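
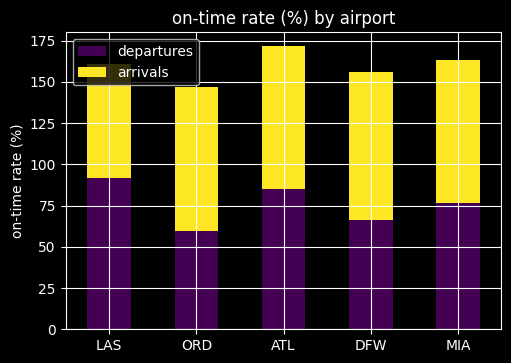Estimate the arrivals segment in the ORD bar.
≈ 80

arrivals top ≈ 140, bottom ≈ 60; segment ≈ 80.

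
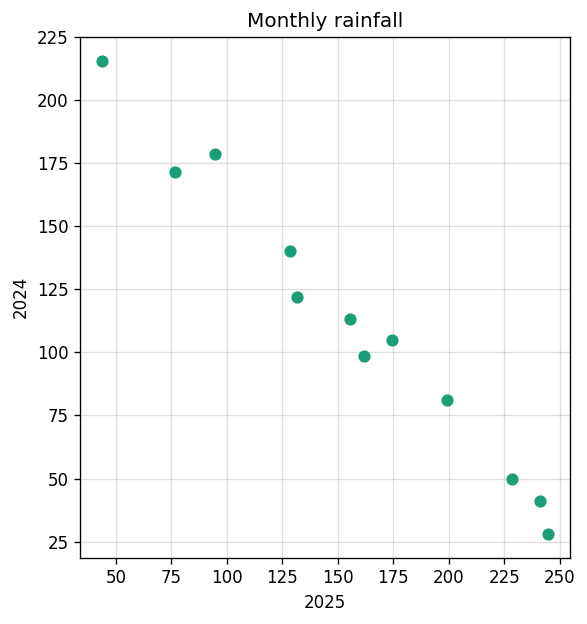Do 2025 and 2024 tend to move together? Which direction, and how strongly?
Points are negatively correlated; strong (|r| ≈ 1.0).

negative, strong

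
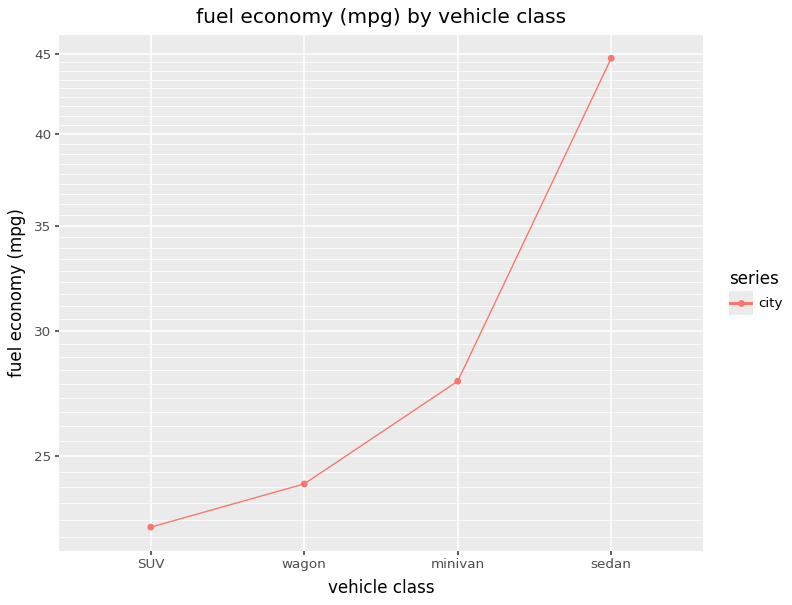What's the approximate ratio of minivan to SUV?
minivan ≈ 28, SUV ≈ 22; 28/22 ≈ 1.27.

≈ 1.27×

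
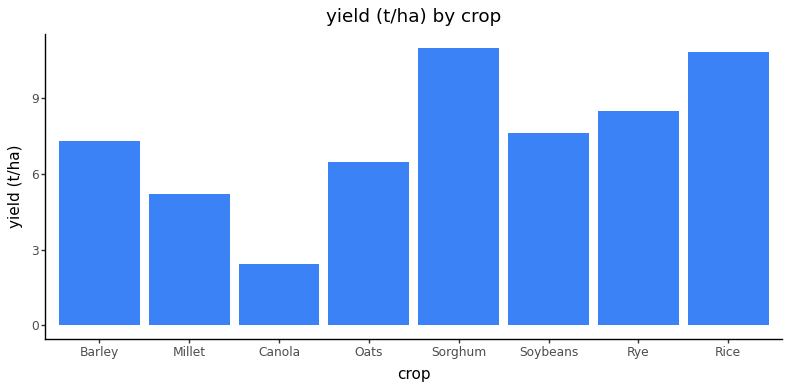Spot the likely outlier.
Canola ≈ 2; the rest sit between ≈ 5 and ≈ 11.

Canola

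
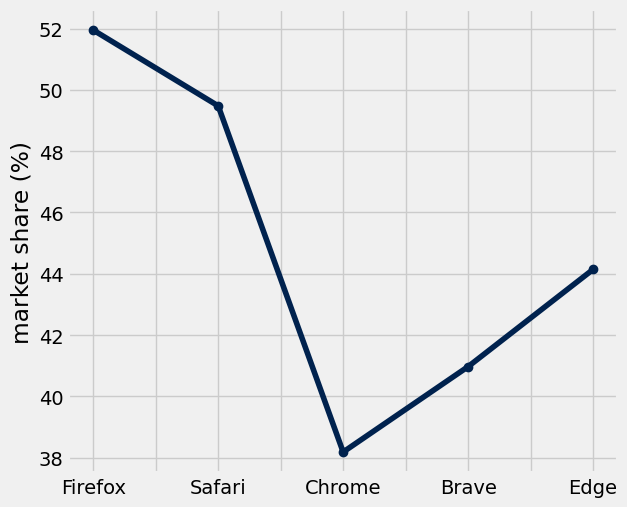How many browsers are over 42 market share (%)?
Above 42: Firefox, Safari, Edge.

3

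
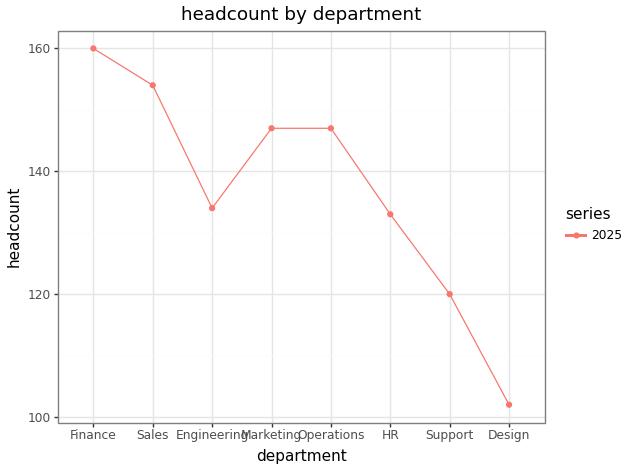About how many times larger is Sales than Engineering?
Sales ≈ 155, Engineering ≈ 135; 155/135 ≈ 1.15.

≈ 1.15×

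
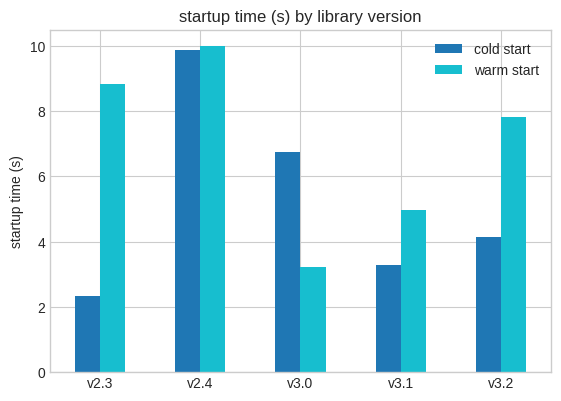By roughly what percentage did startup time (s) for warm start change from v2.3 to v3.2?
v2.3 ≈ 9, v3.2 ≈ 8; (8 − 9) / 9 ≈ -11.1%.

≈ -11.1%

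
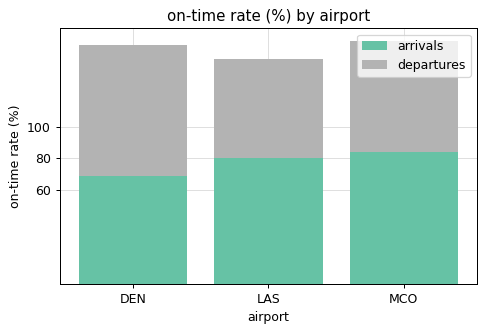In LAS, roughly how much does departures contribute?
≈ 60

departures top ≈ 140, bottom ≈ 80; segment ≈ 60.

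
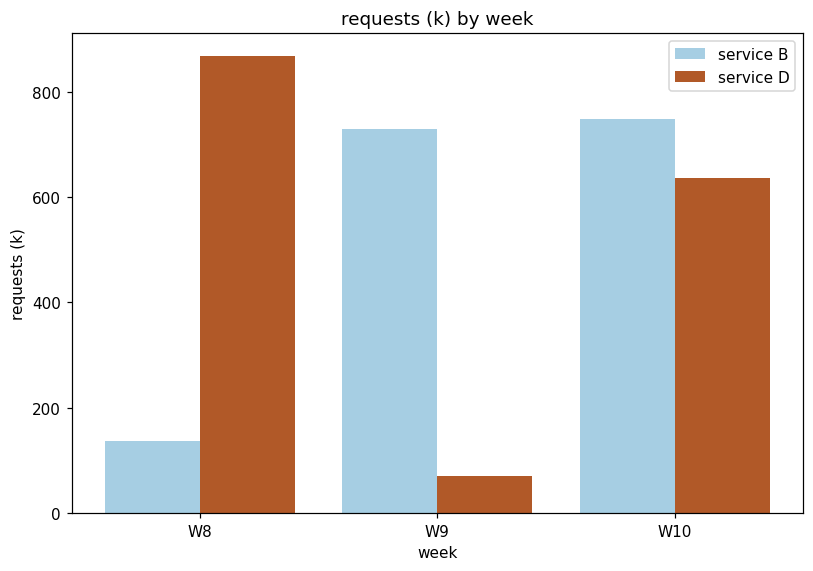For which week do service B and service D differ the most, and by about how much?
W8, ≈ 800 k

W8: service B ≈ 100, service D ≈ 900 → gap ≈ 800. Next-largest (W9) is only ≈ 600.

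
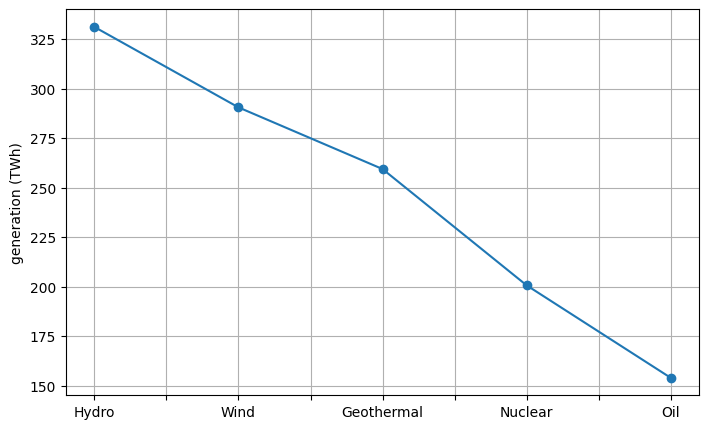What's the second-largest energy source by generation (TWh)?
Wind

Top 3: Hydro ≈ 340, Wind ≈ 300, Geothermal ≈ 260.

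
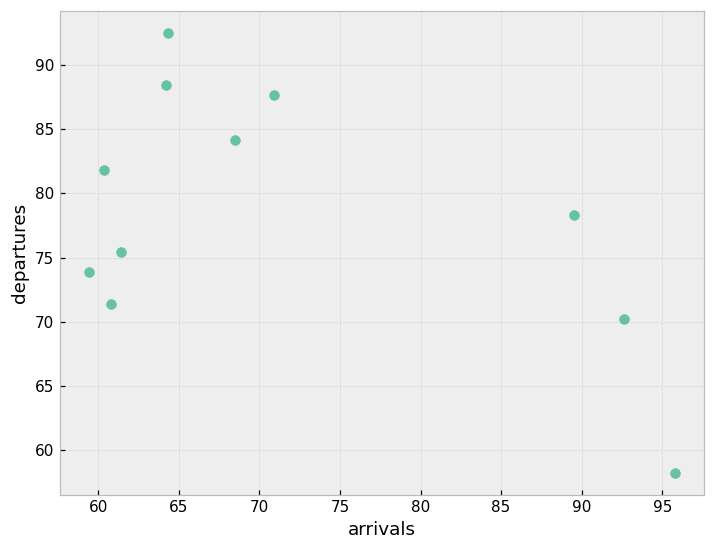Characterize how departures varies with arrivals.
negative, moderate

Points are negatively correlated; moderate (|r| ≈ 0.5).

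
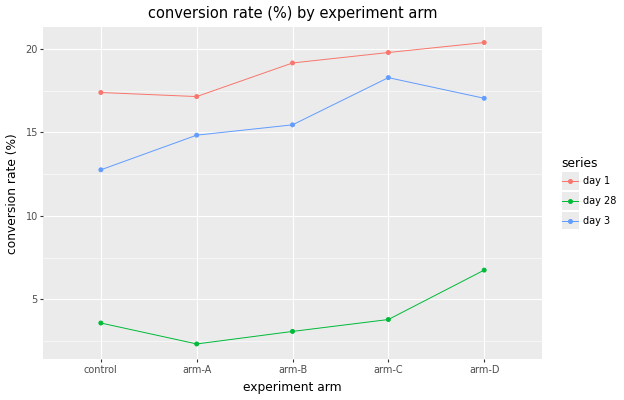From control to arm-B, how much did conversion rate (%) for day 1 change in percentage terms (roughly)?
control ≈ 18, arm-B ≈ 20; (20 − 18) / 18 ≈ +11.1%.

≈ +11.1%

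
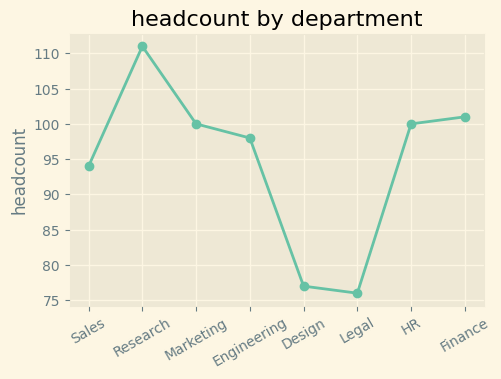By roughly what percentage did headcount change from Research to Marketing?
≈ -9.1%

Research ≈ 110, Marketing ≈ 100; (100 − 110) / 110 ≈ -9.1%.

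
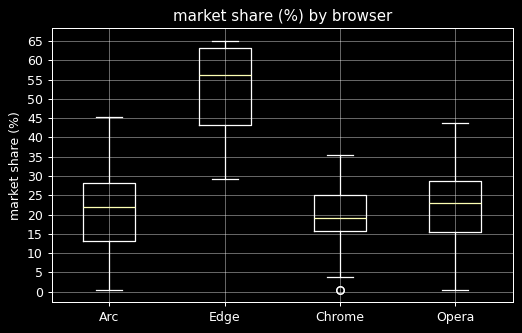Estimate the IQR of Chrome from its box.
Q3 ≈ 25, Q1 ≈ 15; IQR ≈ 10.

≈ 10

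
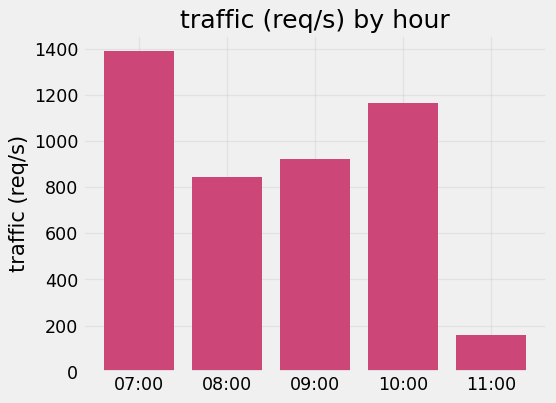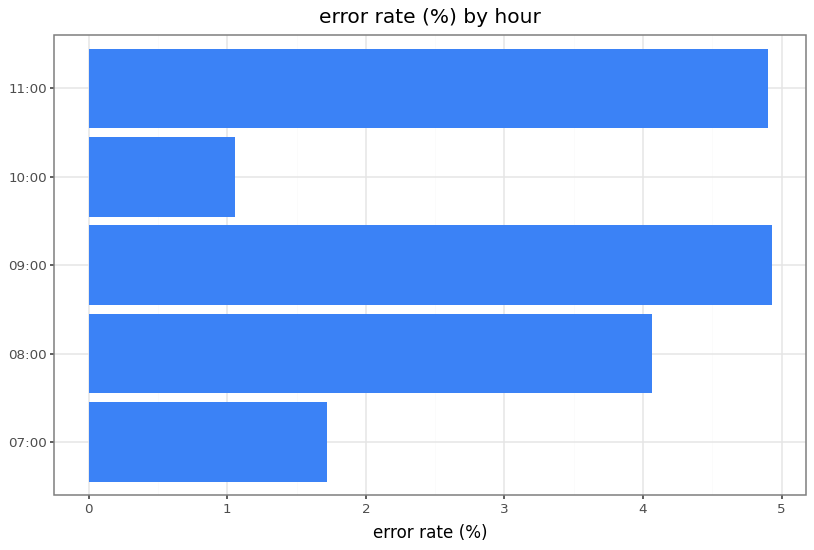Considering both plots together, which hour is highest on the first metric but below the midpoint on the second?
07:00

Chart 2 median error rate (%) ≈ 4; below-median hours: 07:00, 10:00. Among those, 07:00 has the highest traffic (req/s) (≈ 1400).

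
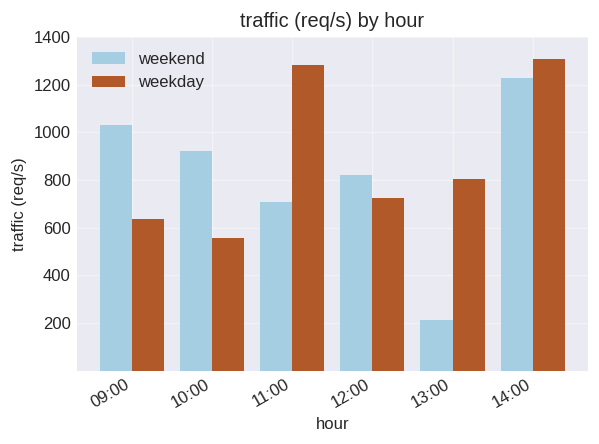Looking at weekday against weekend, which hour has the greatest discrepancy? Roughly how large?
13:00: weekday ≈ 800, weekend ≈ 200 → gap ≈ 600. Next-largest (11:00) is only ≈ 400.

13:00, ≈ 600 req/s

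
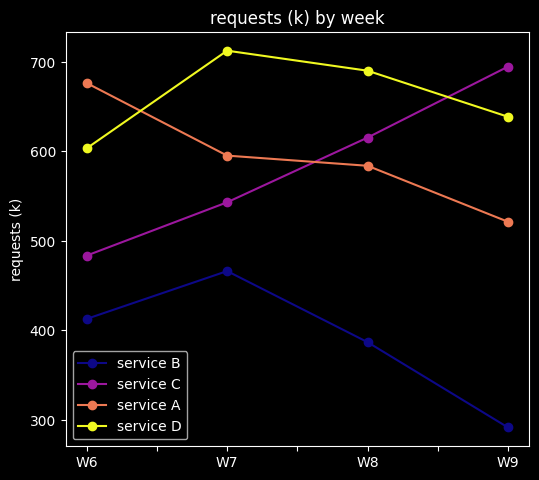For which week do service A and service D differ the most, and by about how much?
W9: service A ≈ 500, service D ≈ 650 → gap ≈ 150. Next-largest (W7) is only ≈ 100.

W9, ≈ 150 k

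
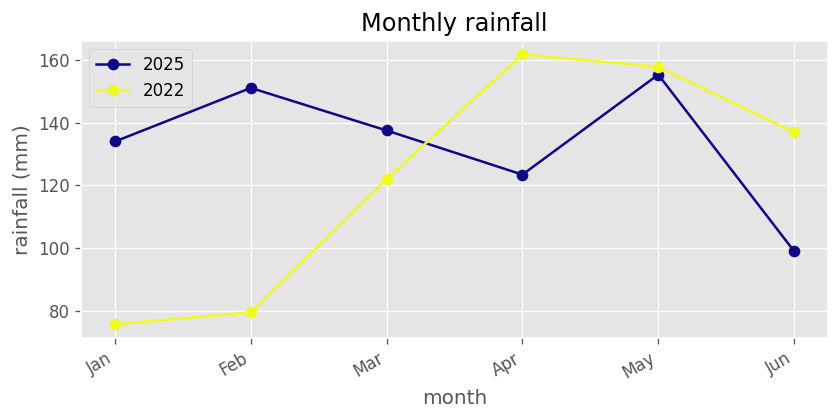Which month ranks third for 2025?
Mar

Top 4 for 2025: May ≈ 160, Feb ≈ 150, Mar ≈ 140, Jan ≈ 130.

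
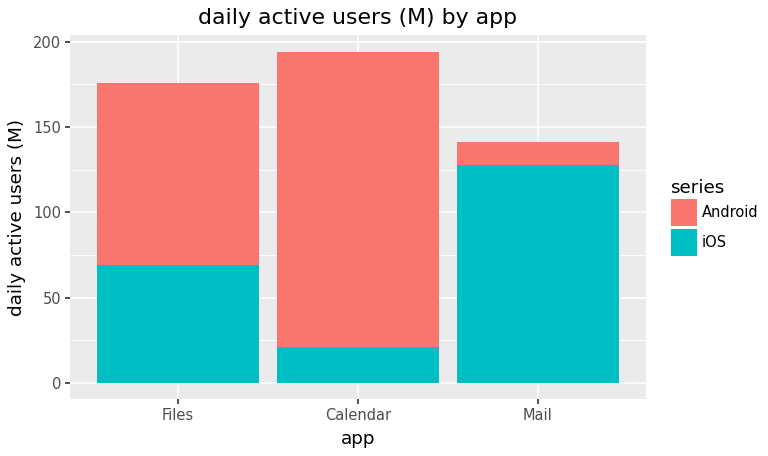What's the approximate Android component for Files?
Android top ≈ 180, bottom ≈ 60; segment ≈ 120.

≈ 120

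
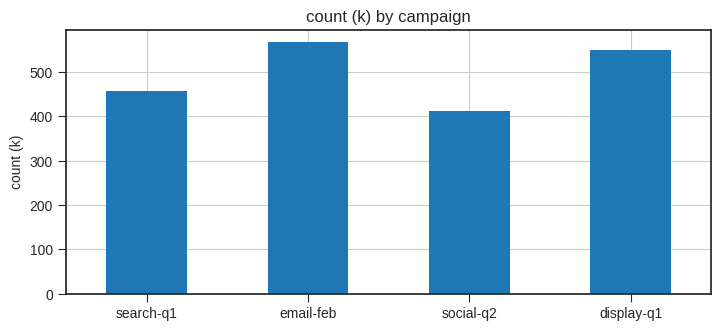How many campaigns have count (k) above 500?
2

Above 500: email-feb, display-q1.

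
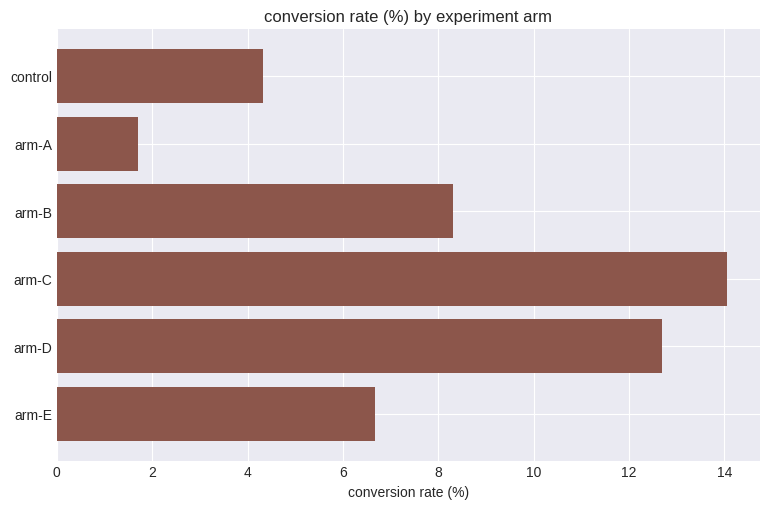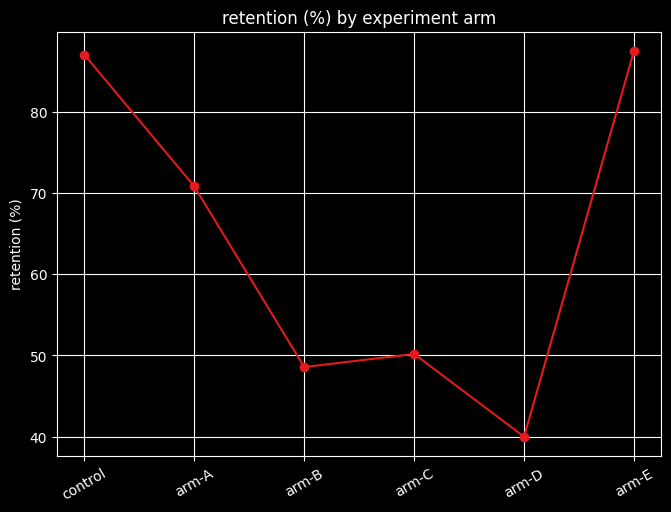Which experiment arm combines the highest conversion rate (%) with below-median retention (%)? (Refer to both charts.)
Chart 2 median retention (%) ≈ 60; below-median experiment arms: arm-B, arm-C, arm-D. Among those, arm-C has the highest conversion rate (%) (≈ 14).

arm-C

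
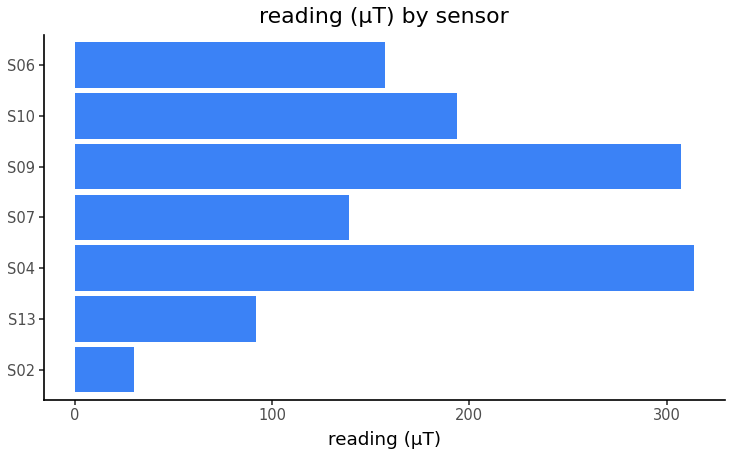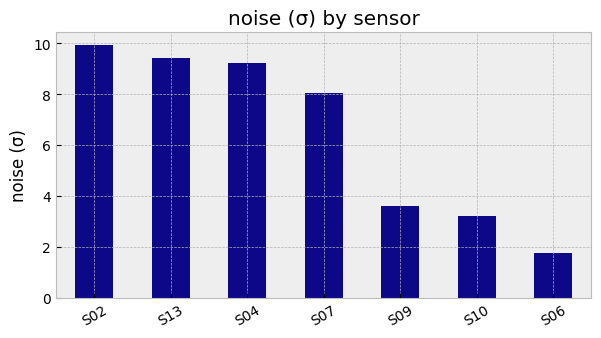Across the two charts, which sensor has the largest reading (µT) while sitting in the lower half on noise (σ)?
S09

Chart 2 median noise (σ) ≈ 8; below-median sensors: S09, S10, S06. Among those, S09 has the highest reading (µT) (≈ 300).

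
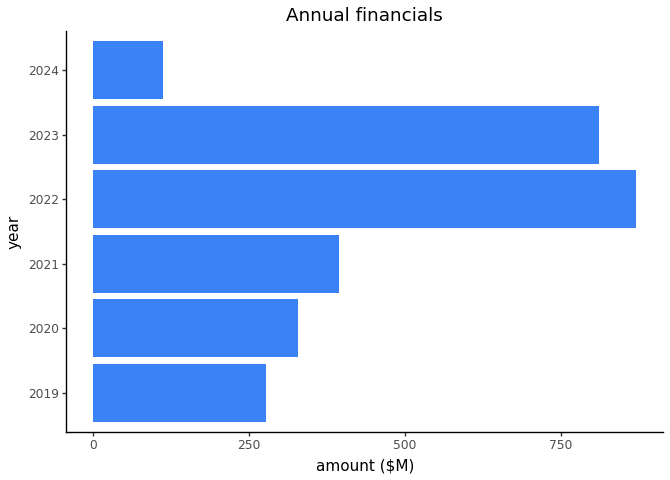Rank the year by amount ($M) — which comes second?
Top 3: 2022 ≈ 900, 2023 ≈ 800, 2021 ≈ 400.

2023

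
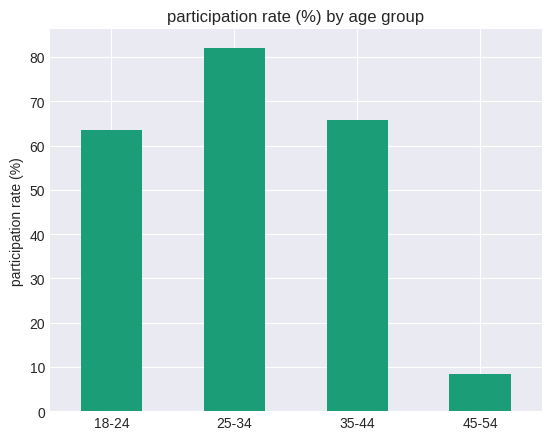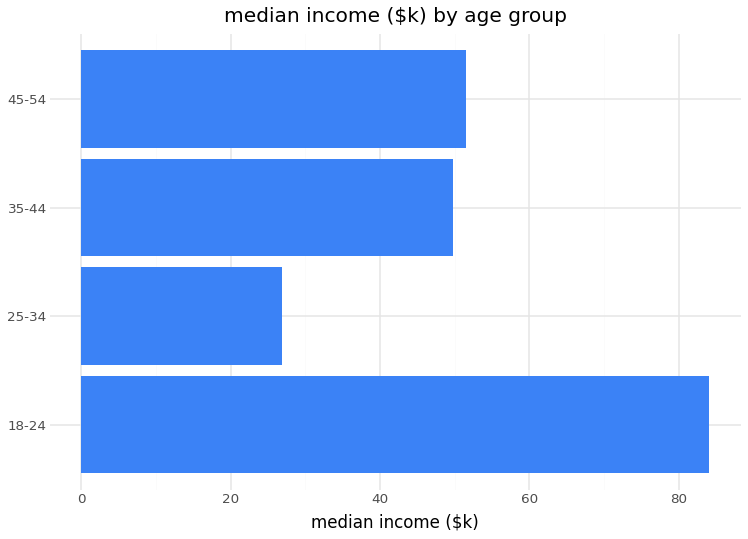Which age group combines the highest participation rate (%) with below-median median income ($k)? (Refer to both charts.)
Chart 2 median median income ($k) ≈ 50; below-median age groups: 25-34, 35-44. Among those, 25-34 has the highest participation rate (%) (≈ 80).

25-34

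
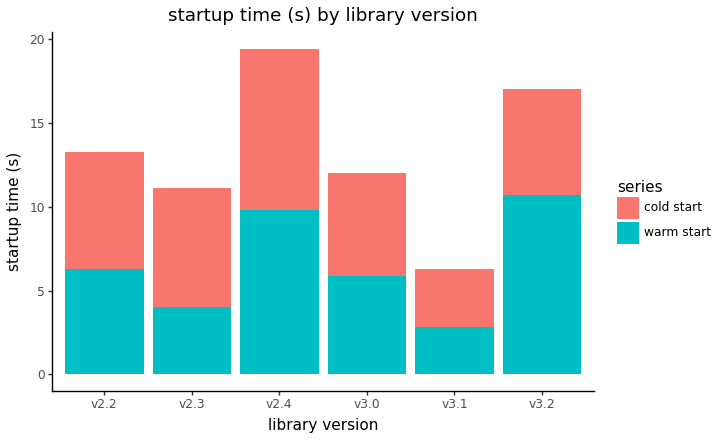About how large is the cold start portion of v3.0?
cold start top ≈ 12, bottom ≈ 6; segment ≈ 6.

≈ 6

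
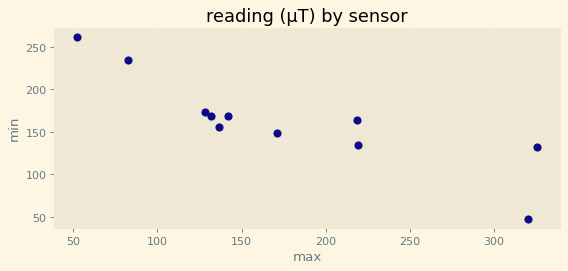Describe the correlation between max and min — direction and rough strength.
negative, strong

Points are negatively correlated; strong (|r| ≈ 0.9).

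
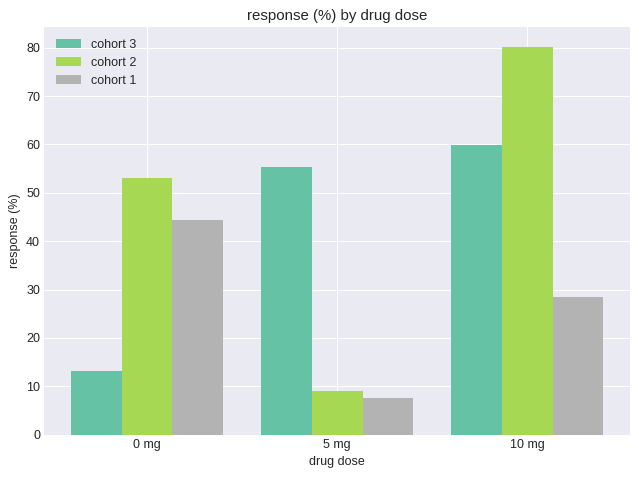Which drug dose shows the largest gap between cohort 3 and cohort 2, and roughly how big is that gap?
5 mg: cohort 3 ≈ 60, cohort 2 ≈ 10 → gap ≈ 50. Next-largest (0 mg) is only ≈ 40.

5 mg, ≈ 50 %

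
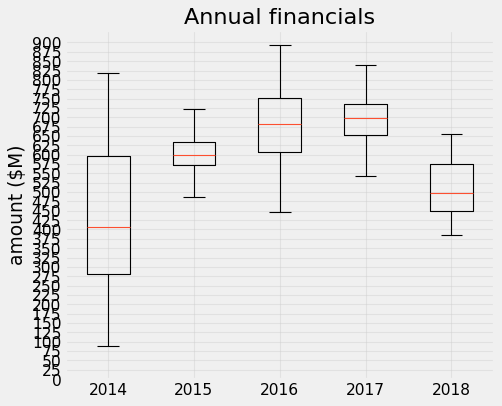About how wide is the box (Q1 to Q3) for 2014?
Q3 ≈ 600, Q1 ≈ 275; IQR ≈ 325.

≈ 325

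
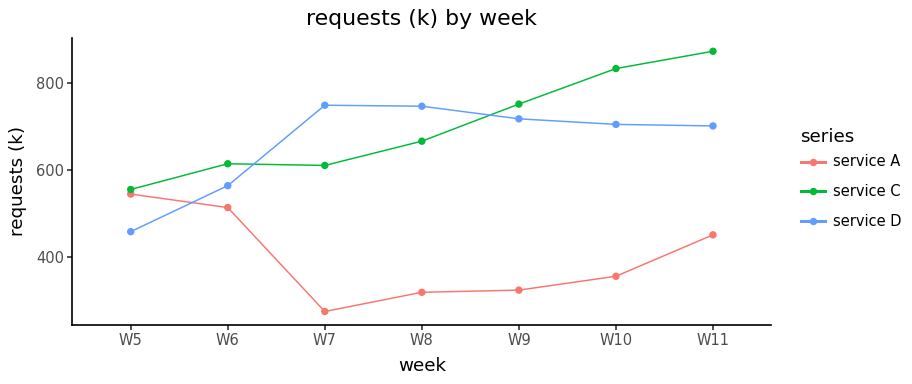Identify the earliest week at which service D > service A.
W5: service D ≈ 450 vs service A ≈ 550 (not yet); W6: service D ≈ 550 vs service A ≈ 500 (first crossover).

W6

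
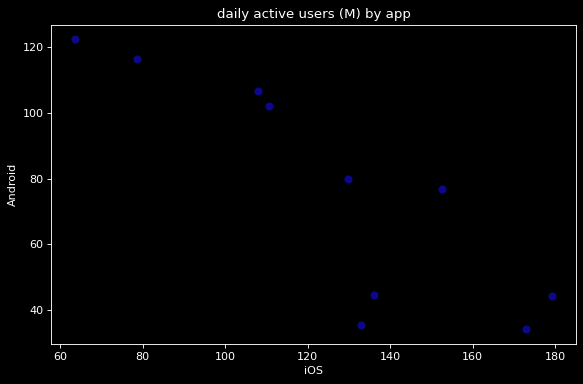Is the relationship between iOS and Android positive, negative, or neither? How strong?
negative, strong

Points are negatively correlated; strong (|r| ≈ 0.9).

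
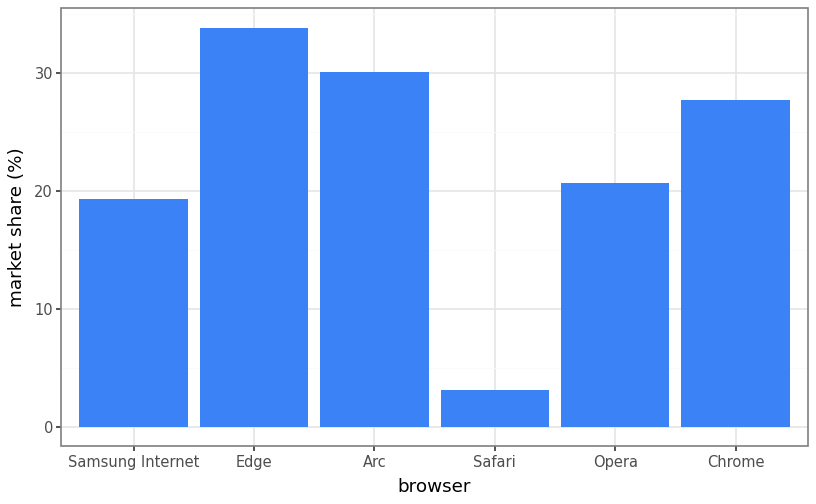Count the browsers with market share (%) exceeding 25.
3

Above 25: Edge, Arc, Chrome.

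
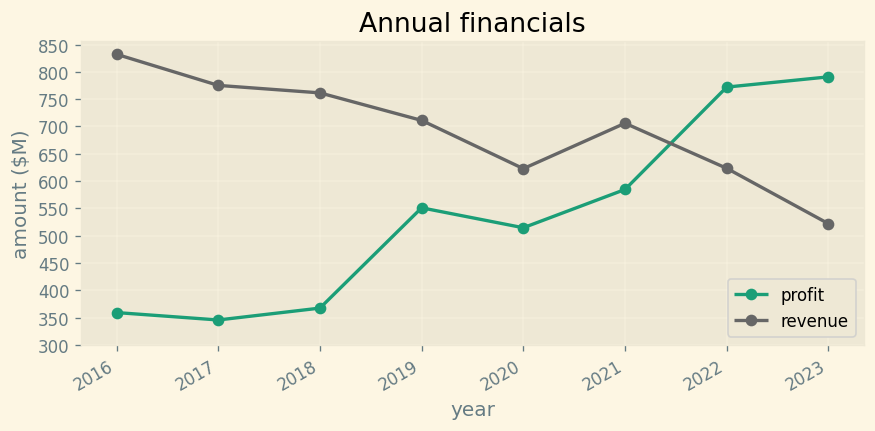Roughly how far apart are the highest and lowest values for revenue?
Max 2016 ≈ 850, min 2023 ≈ 500; range ≈ 350.

≈ 350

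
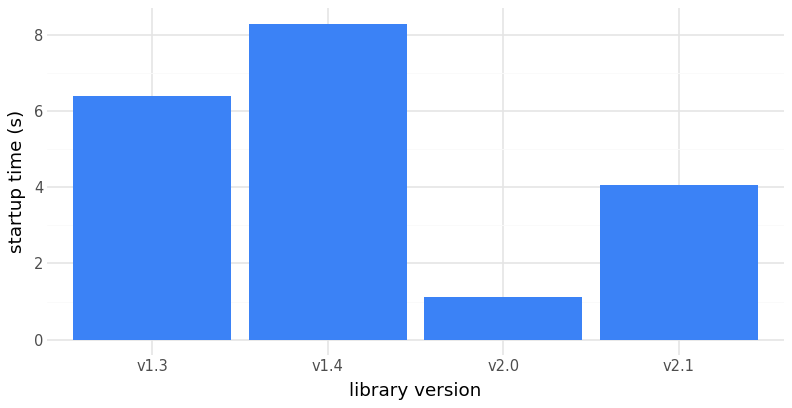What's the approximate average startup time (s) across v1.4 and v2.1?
≈ 6

(8 + 4) / 2 ≈ 6.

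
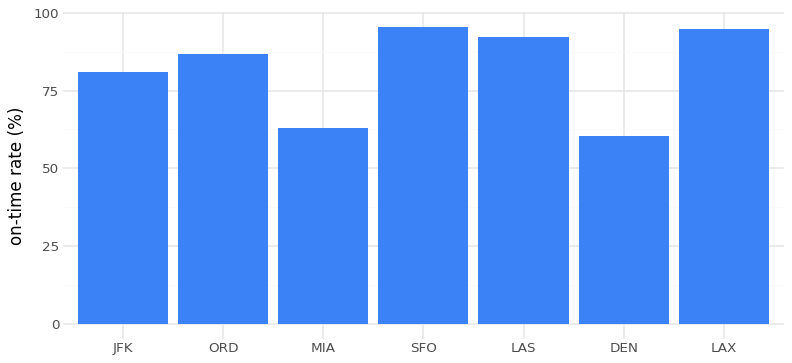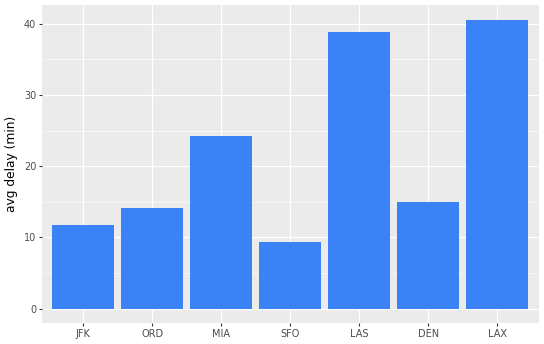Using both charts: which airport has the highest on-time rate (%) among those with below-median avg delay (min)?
Chart 2 median avg delay (min) ≈ 15; below-median airports: JFK, ORD, SFO. Among those, SFO has the highest on-time rate (%) (≈ 100).

SFO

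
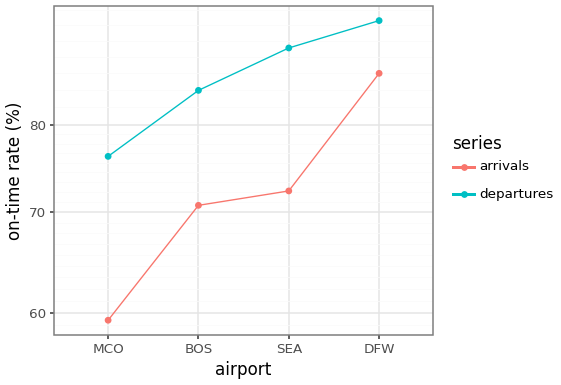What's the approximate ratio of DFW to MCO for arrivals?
DFW ≈ 85, MCO ≈ 60; 85/60 ≈ 1.42.

≈ 1.42×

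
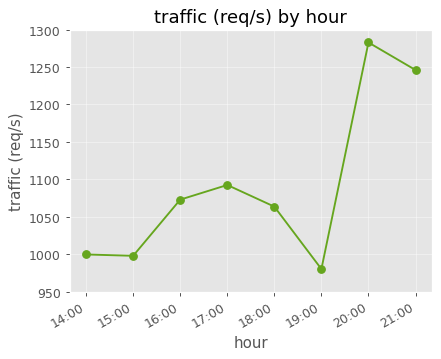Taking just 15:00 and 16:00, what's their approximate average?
≈ 1025

(1000 + 1050) / 2 ≈ 1025.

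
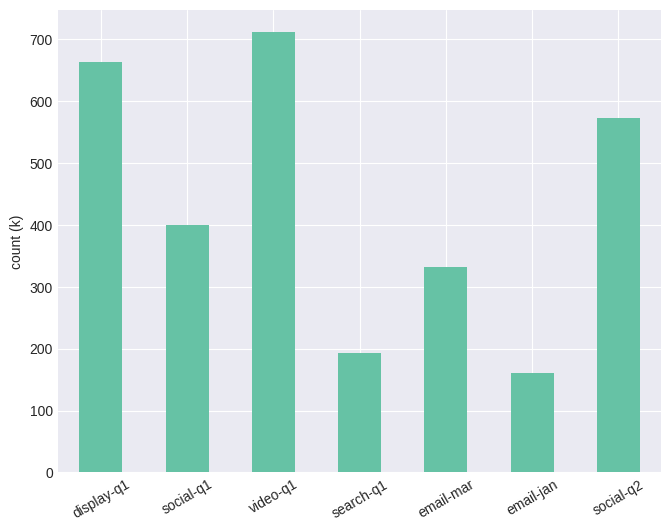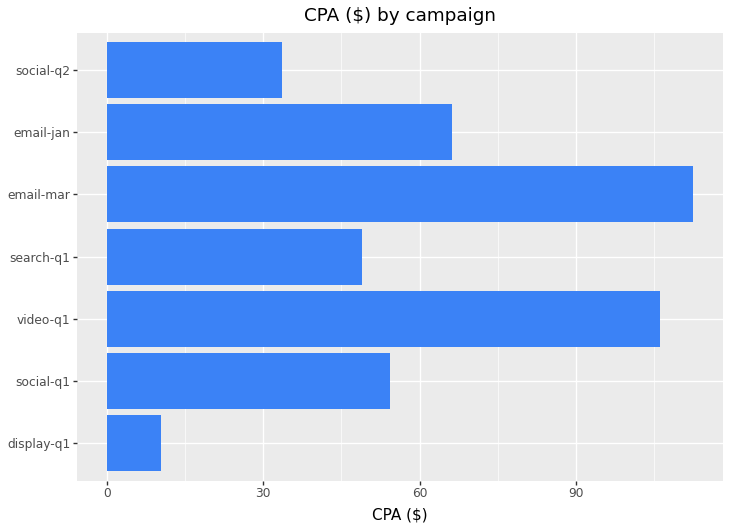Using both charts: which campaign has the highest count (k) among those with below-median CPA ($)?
display-q1

Chart 2 median CPA ($) ≈ 60; below-median campaigns: display-q1, search-q1, social-q2. Among those, display-q1 has the highest count (k) (≈ 700).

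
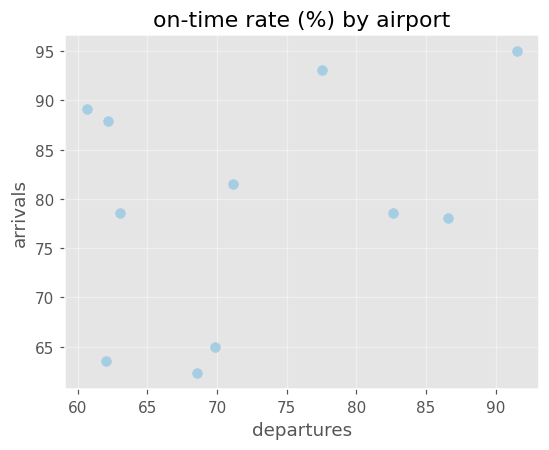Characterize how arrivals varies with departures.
Points are positively correlated; weak (|r| ≈ 0.3).

positive, weak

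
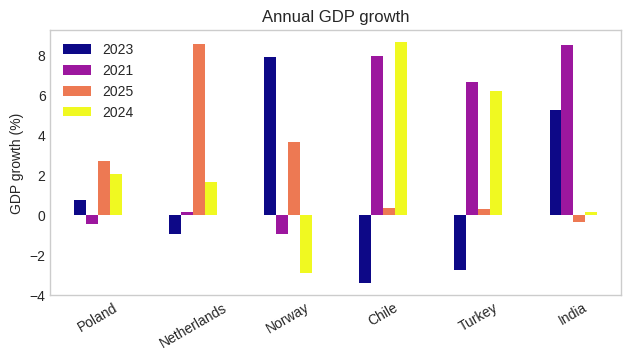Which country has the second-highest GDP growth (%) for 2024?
Top 3 for 2024: Chile ≈ 8, Turkey ≈ 6, Poland ≈ 2.

Turkey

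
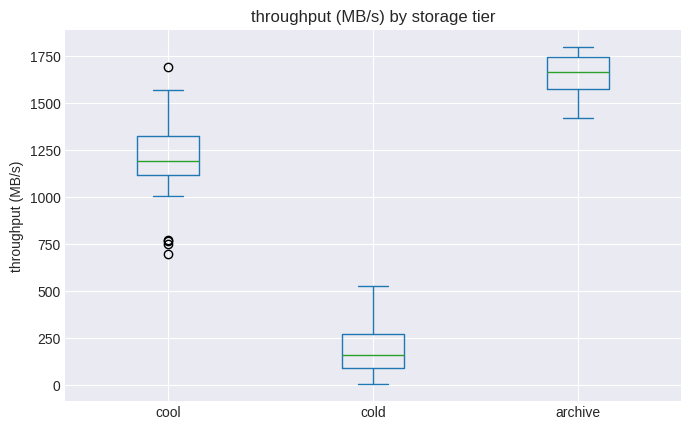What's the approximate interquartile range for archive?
Q3 ≈ 1800, Q1 ≈ 1600; IQR ≈ 200.

≈ 200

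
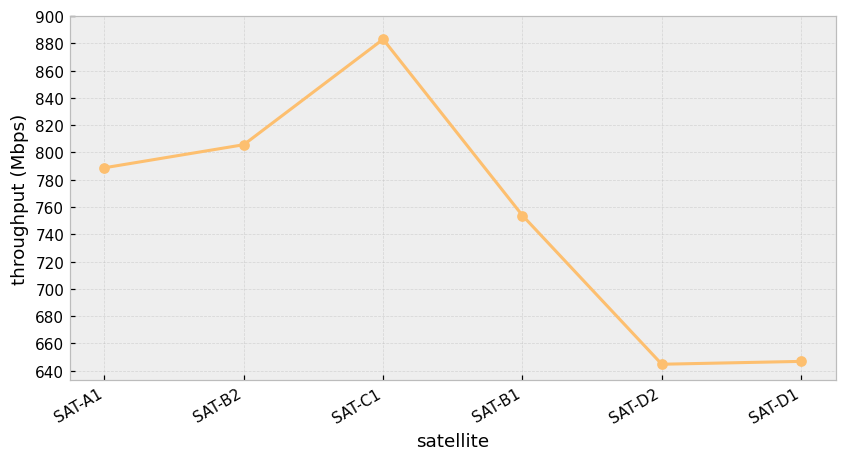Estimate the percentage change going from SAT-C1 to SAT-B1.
SAT-C1 ≈ 880, SAT-B1 ≈ 760; (760 − 880) / 880 ≈ -13.6%.

≈ -13.6%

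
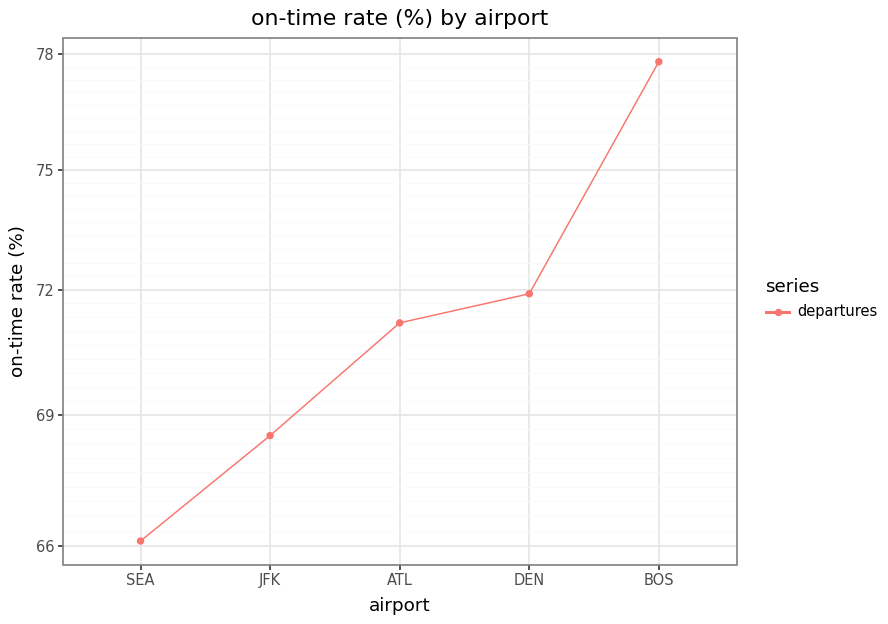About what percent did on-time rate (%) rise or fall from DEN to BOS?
≈ +8.3%

DEN ≈ 72, BOS ≈ 78; (78 − 72) / 72 ≈ +8.3%.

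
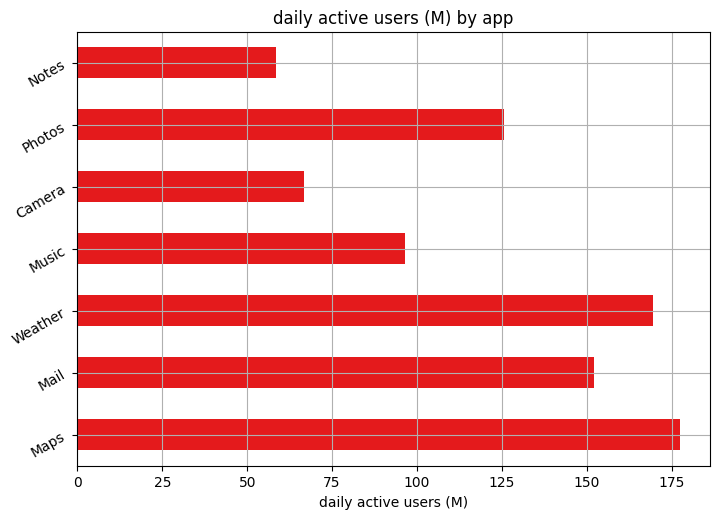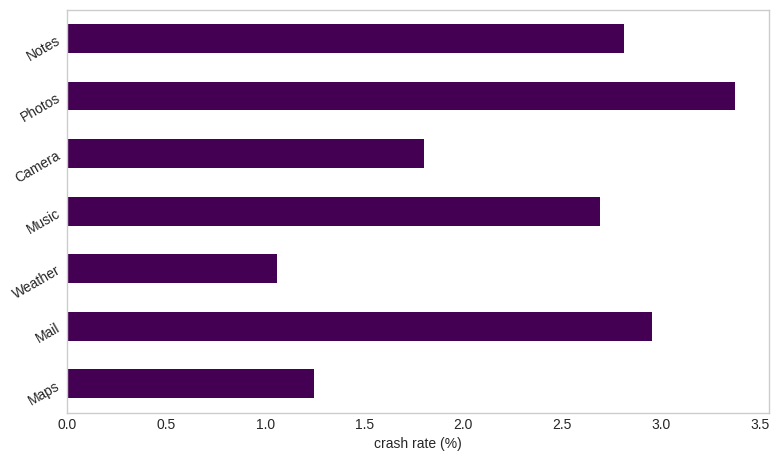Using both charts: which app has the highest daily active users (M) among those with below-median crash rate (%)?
Maps

Chart 2 median crash rate (%) ≈ 2.5; below-median apps: Maps, Weather, Camera. Among those, Maps has the highest daily active users (M) (≈ 180).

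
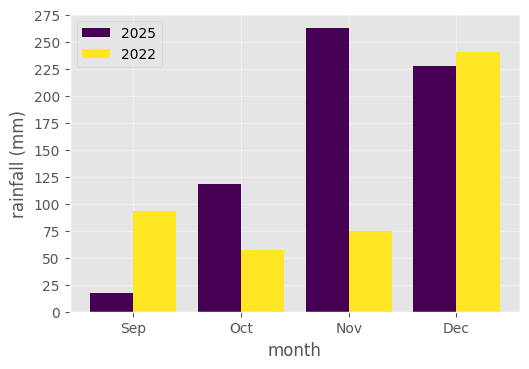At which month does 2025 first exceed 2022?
Sep: 2025 ≈ 25 vs 2022 ≈ 100 (not yet); Oct: 2025 ≈ 125 vs 2022 ≈ 50 (first crossover).

Oct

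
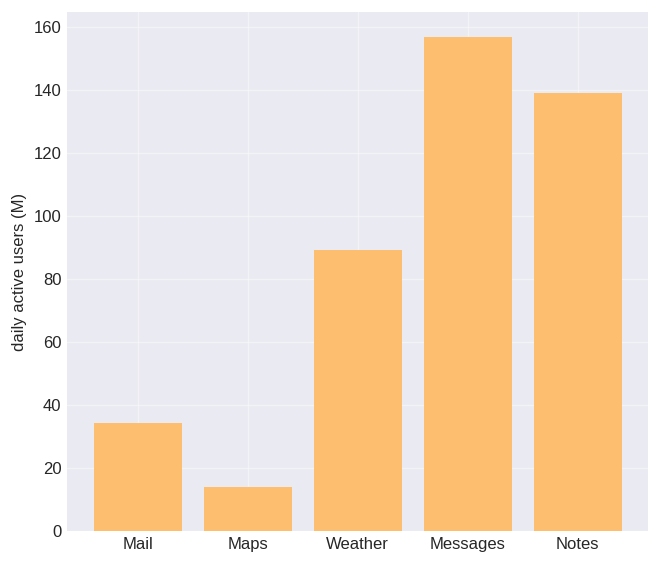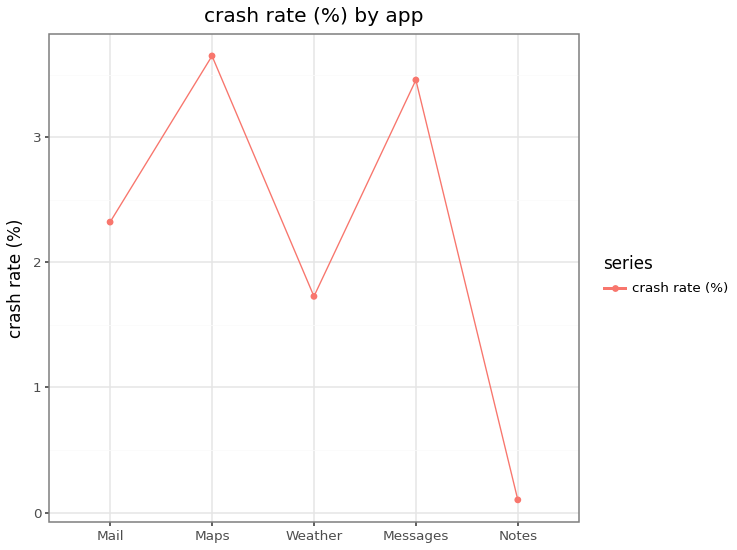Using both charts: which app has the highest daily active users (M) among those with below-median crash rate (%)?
Chart 2 median crash rate (%) ≈ 2.5; below-median apps: Weather, Notes. Among those, Notes has the highest daily active users (M) (≈ 140).

Notes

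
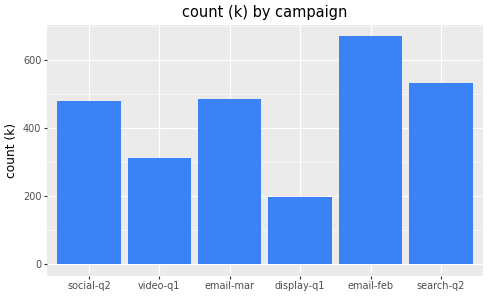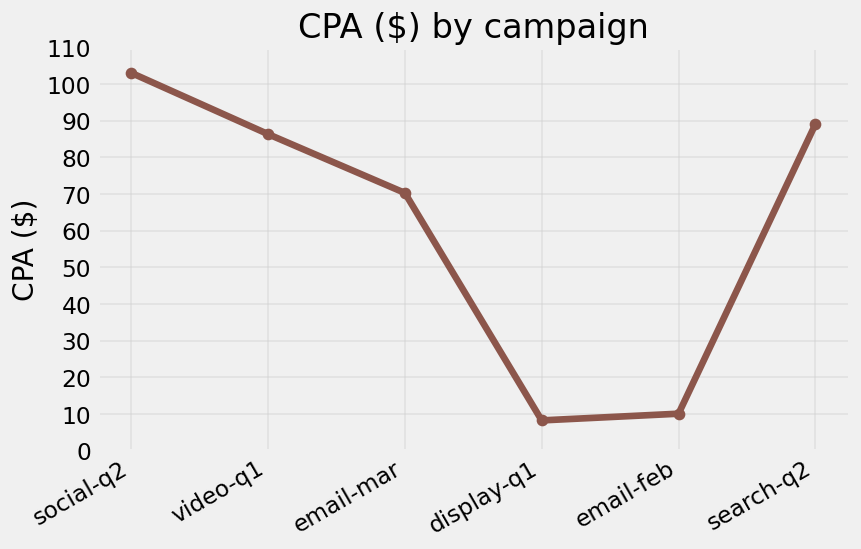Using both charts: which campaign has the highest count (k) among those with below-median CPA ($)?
email-feb

Chart 2 median CPA ($) ≈ 80; below-median campaigns: email-mar, display-q1, email-feb. Among those, email-feb has the highest count (k) (≈ 700).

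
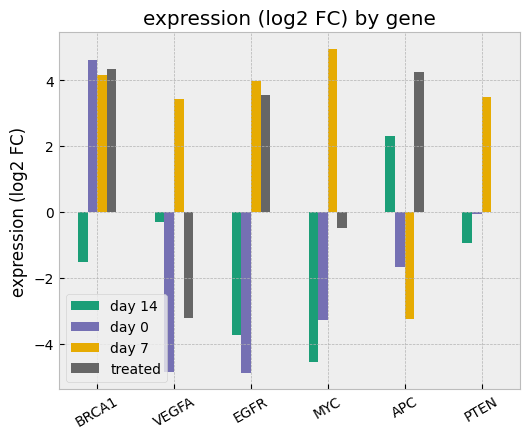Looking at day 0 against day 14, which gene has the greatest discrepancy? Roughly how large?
BRCA1, ≈ 7 log2 FC

BRCA1: day 0 ≈ 5, day 14 ≈ -2 → gap ≈ 7. Next-largest (VEGFA) is only ≈ 5.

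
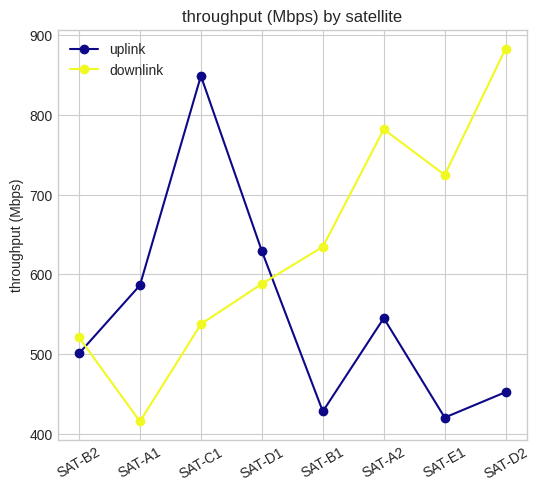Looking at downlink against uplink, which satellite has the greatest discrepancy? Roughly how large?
SAT-D2, ≈ 450 Mbps

SAT-D2: downlink ≈ 900, uplink ≈ 450 → gap ≈ 450. Next-largest (SAT-C1) is only ≈ 300.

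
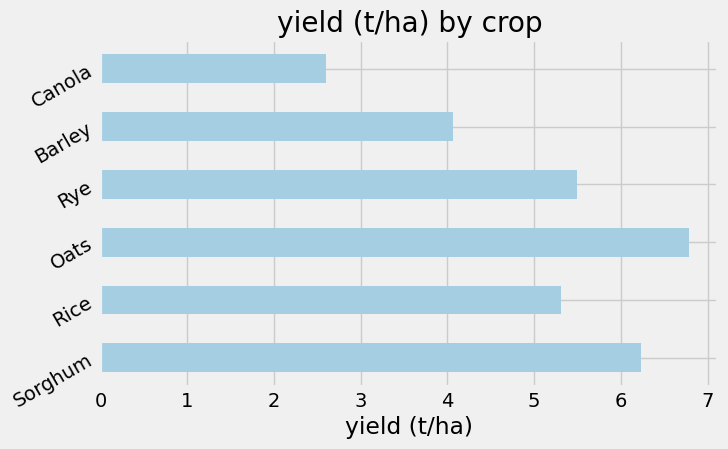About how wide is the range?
Max Oats ≈ 7, min Canola ≈ 3; range ≈ 4.

≈ 4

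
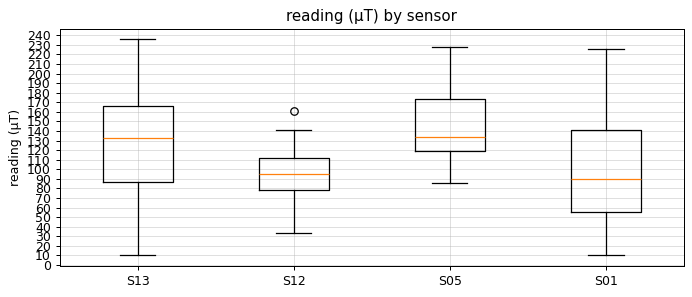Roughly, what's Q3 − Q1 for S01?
Q3 ≈ 140, Q1 ≈ 50; IQR ≈ 90.

≈ 90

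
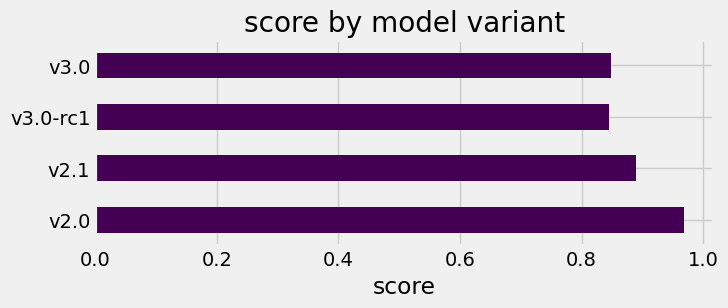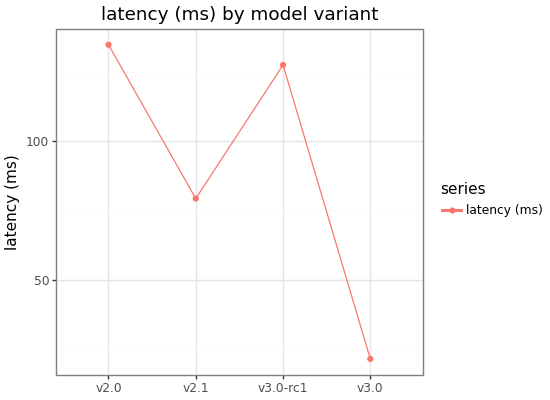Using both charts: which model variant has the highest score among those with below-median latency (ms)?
v2.1

Chart 2 median latency (ms) ≈ 100; below-median model variants: v2.1, v3.0. Among those, v2.1 has the highest score (≈ 0.9).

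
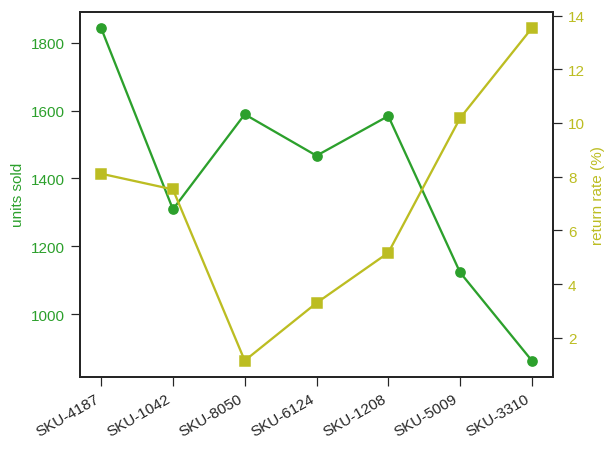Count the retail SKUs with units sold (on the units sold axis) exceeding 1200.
5

Above 1200: SKU-4187, SKU-1042, SKU-8050, SKU-6124, SKU-1208.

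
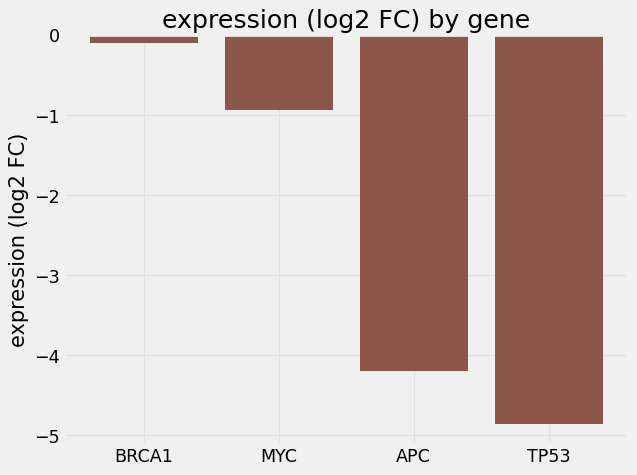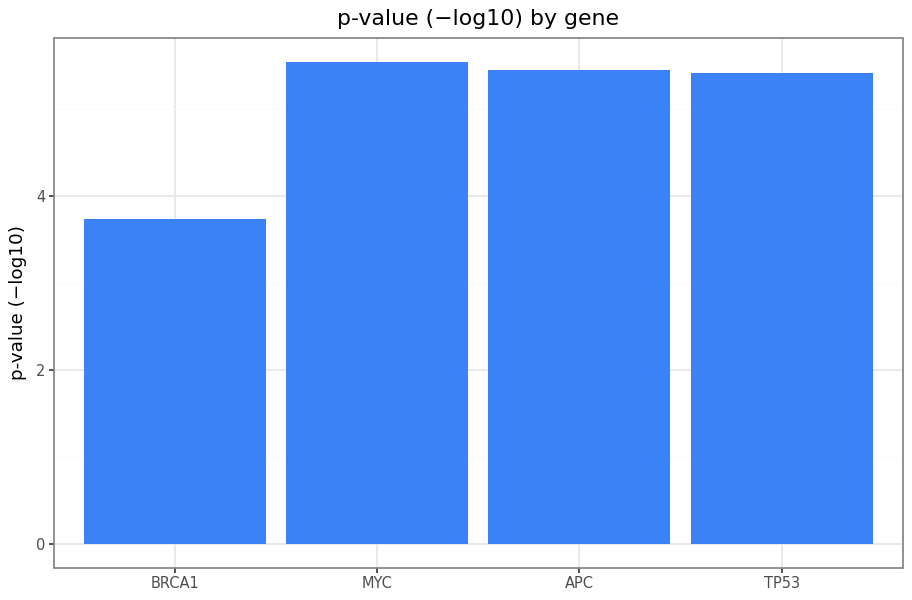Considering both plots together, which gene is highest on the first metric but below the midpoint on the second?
Chart 2 median p-value (−log10) ≈ 5; below-median genes: BRCA1, TP53. Among those, BRCA1 has the highest expression (log2 FC) (≈ 0).

BRCA1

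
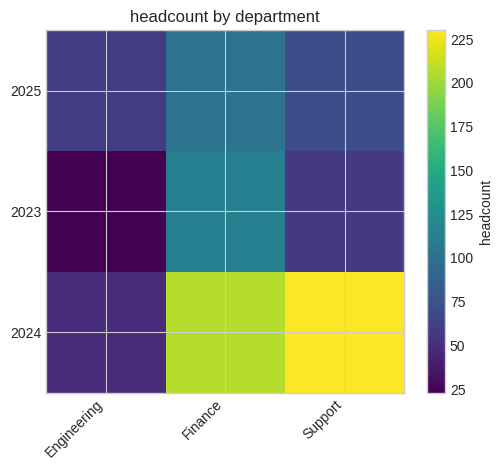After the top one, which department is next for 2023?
Support

Top 3 for 2023: Finance ≈ 120, Support ≈ 60, Engineering ≈ 20.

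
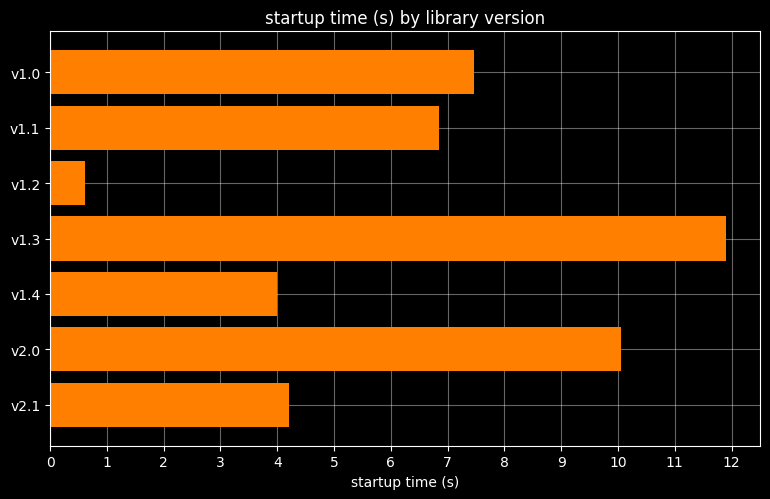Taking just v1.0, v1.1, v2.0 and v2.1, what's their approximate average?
≈ 7

(7 + 7 + 10 + 4) / 4 ≈ 7.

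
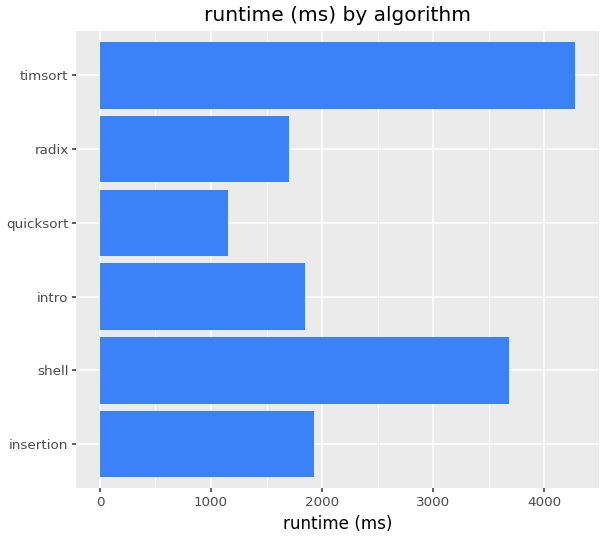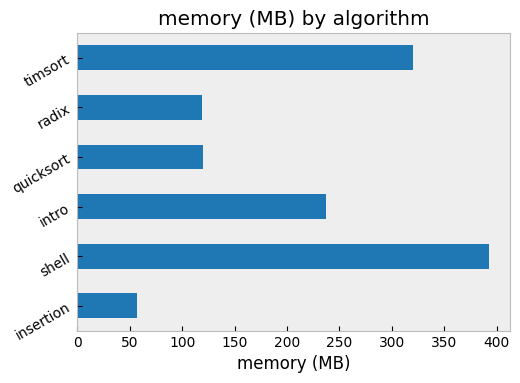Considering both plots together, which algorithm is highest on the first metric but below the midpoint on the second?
insertion

Chart 2 median memory (MB) ≈ 200; below-median algorithms: insertion, quicksort, radix. Among those, insertion has the highest runtime (ms) (≈ 2000).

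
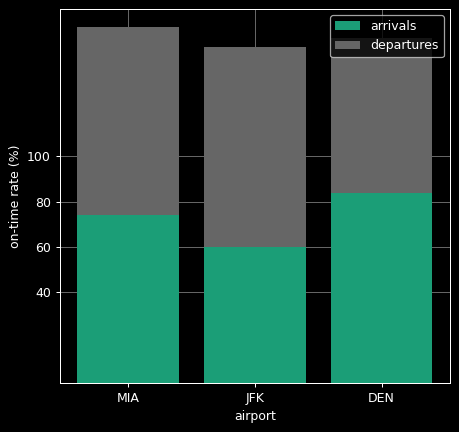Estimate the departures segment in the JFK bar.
≈ 80

departures top ≈ 140, bottom ≈ 60; segment ≈ 80.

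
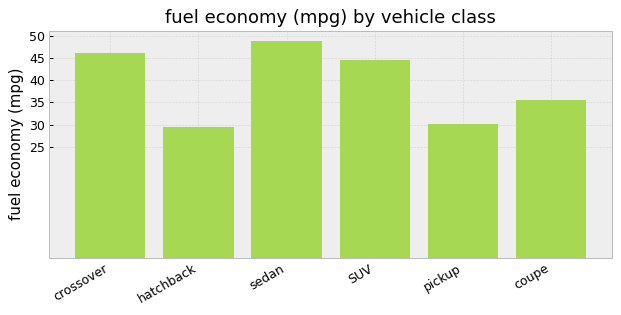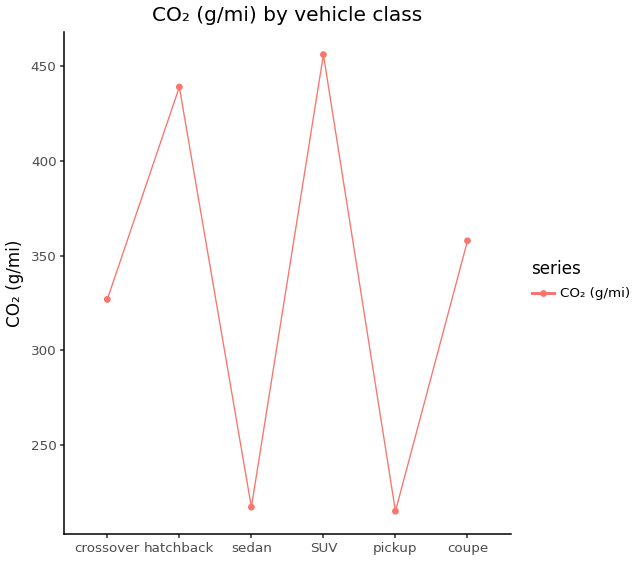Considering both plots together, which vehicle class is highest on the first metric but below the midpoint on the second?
Chart 2 median CO₂ (g/mi) ≈ 350; below-median vehicle classes: crossover, sedan, pickup. Among those, sedan has the highest fuel economy (mpg) (≈ 50).

sedan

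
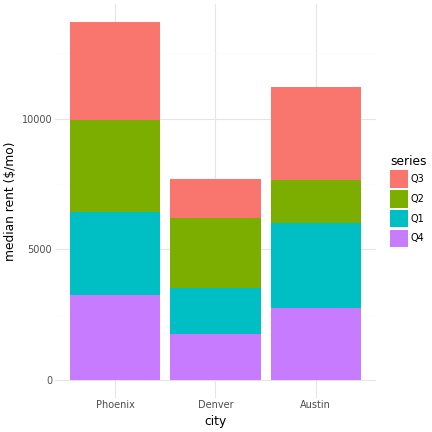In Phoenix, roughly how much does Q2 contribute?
≈ 4000

Q2 top ≈ 10000, bottom ≈ 6000; segment ≈ 4000.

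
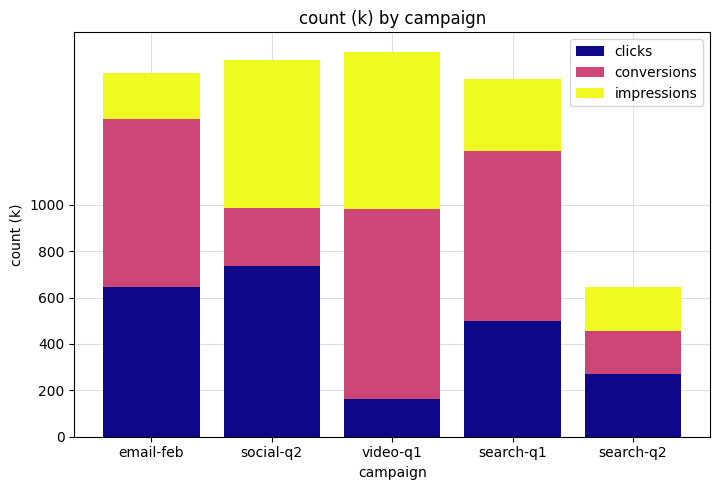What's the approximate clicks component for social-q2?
≈ 800

clicks top ≈ 800, bottom ≈ 0; segment ≈ 800.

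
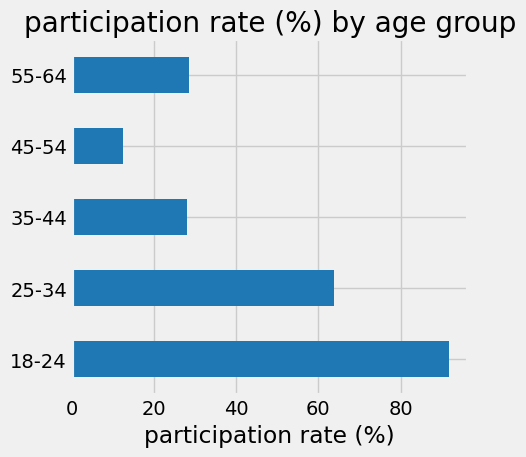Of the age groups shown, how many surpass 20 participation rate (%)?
4

Above 20: 18-24, 25-34, 35-44, 55-64.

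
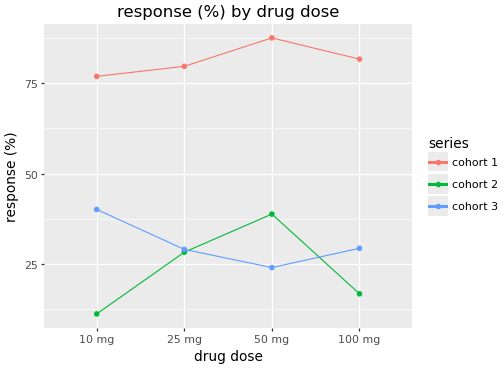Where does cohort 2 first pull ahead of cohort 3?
25 mg: cohort 2 ≈ 30 vs cohort 3 ≈ 30 (not yet); 50 mg: cohort 2 ≈ 40 vs cohort 3 ≈ 20 (first crossover).

50 mg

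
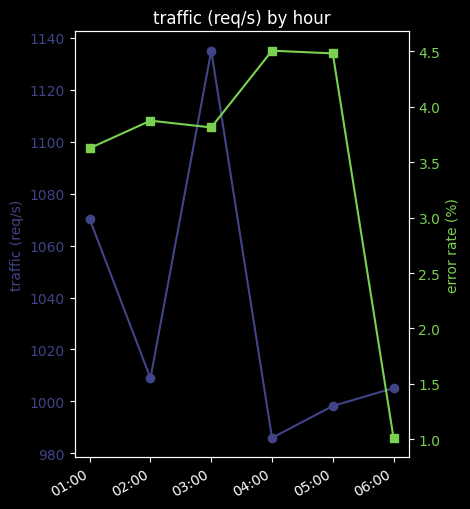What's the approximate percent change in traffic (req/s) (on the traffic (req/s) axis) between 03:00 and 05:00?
≈ -12.3%

03:00 ≈ 1140, 05:00 ≈ 1000; (1000 − 1140) / 1140 ≈ -12.3%.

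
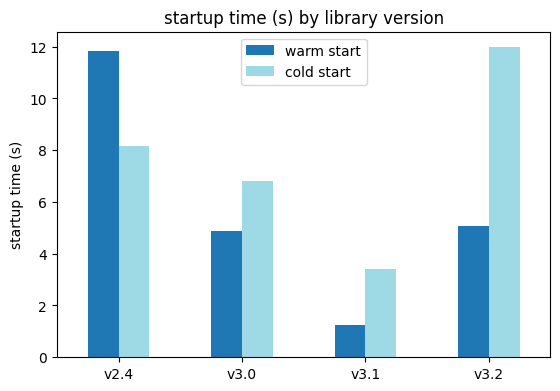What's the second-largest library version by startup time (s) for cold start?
Top 3 for cold start: v3.2 ≈ 12, v2.4 ≈ 8, v3.0 ≈ 7.

v2.4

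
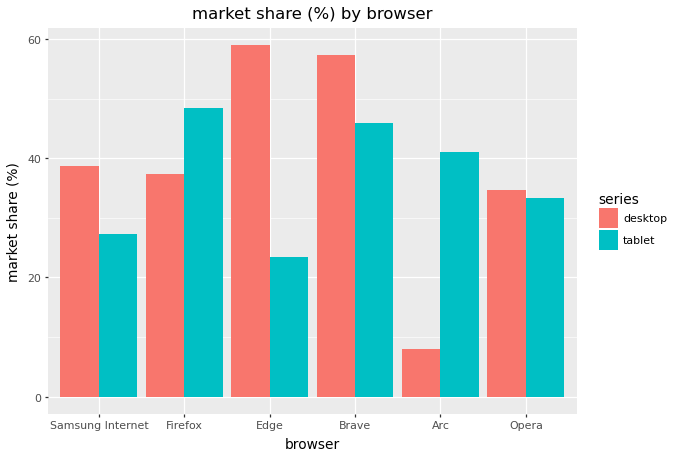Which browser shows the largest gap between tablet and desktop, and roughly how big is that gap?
Edge: tablet ≈ 25, desktop ≈ 60 → gap ≈ 35. Next-largest (Arc) is only ≈ 30.

Edge, ≈ 35 %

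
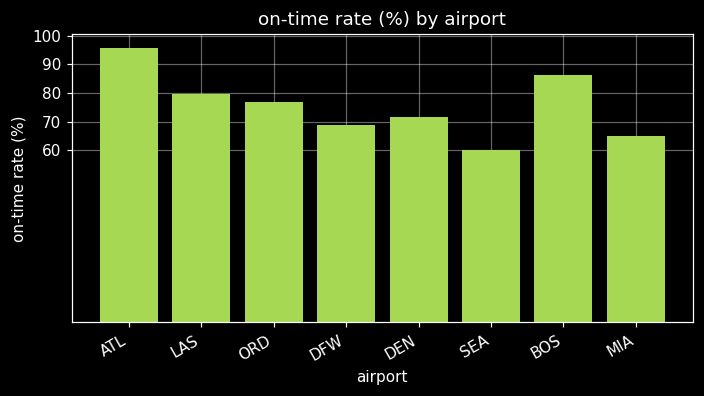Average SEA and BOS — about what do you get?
≈ 75

(60 + 90) / 2 ≈ 75.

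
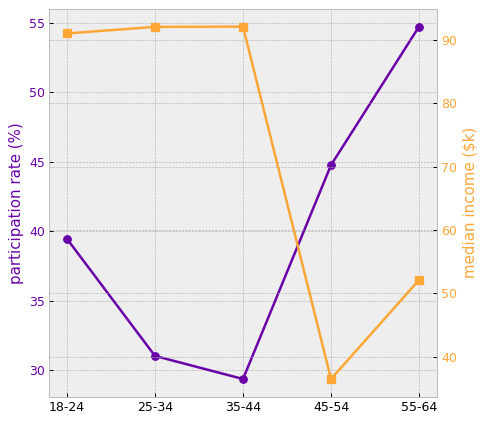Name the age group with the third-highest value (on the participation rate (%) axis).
18-24

Top 4 (on the participation rate (%) axis): 55-64 ≈ 55, 45-54 ≈ 45, 18-24 ≈ 40, 25-34 ≈ 30.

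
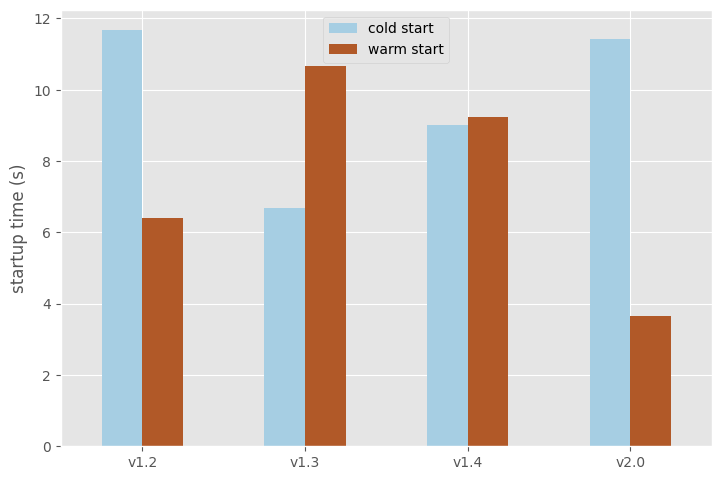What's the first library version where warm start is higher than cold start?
v1.3

v1.2: warm start ≈ 6 vs cold start ≈ 12 (not yet); v1.3: warm start ≈ 11 vs cold start ≈ 7 (first crossover).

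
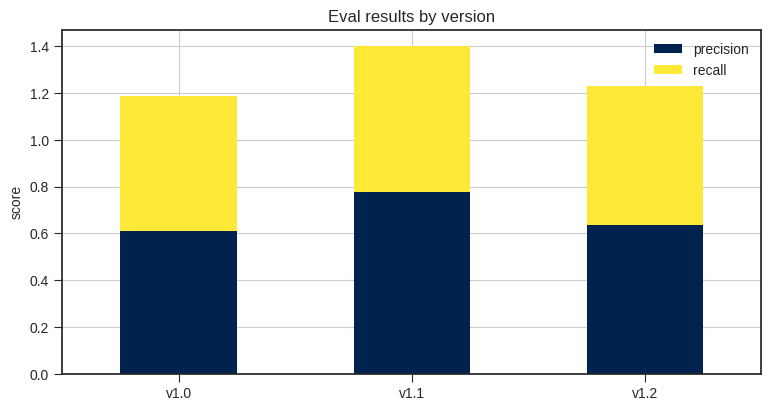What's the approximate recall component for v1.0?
≈ 0.6

recall top ≈ 1.2, bottom ≈ 0.6; segment ≈ 0.6.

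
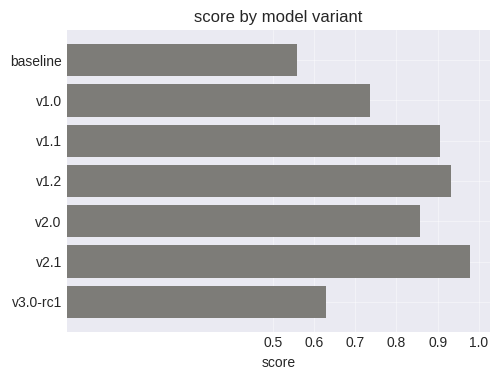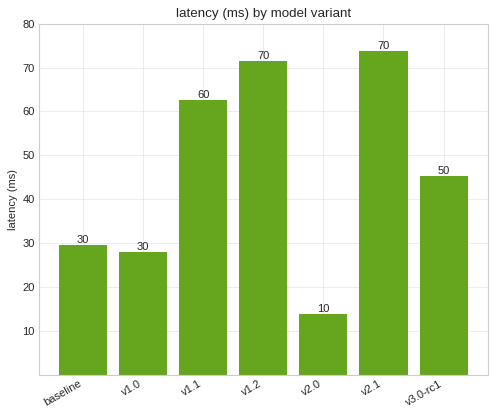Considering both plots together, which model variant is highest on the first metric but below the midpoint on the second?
Chart 2 median latency (ms) ≈ 50; below-median model variants: baseline, v1.0, v2.0. Among those, v2.0 has the highest score (≈ 0.9).

v2.0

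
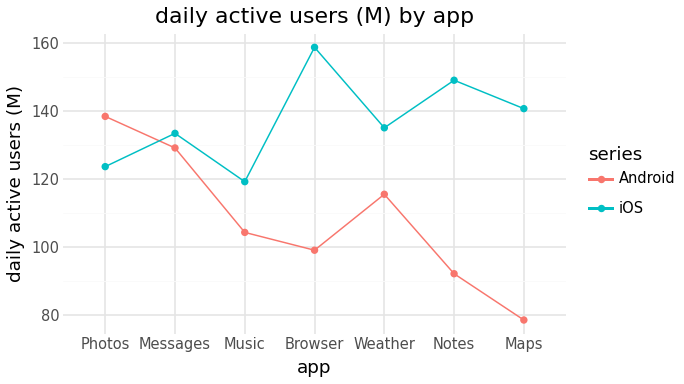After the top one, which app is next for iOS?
Notes

Top 3 for iOS: Browser ≈ 160, Notes ≈ 150, Maps ≈ 140.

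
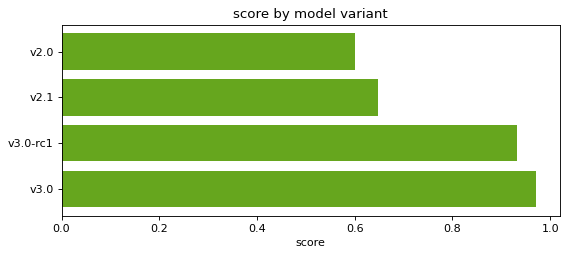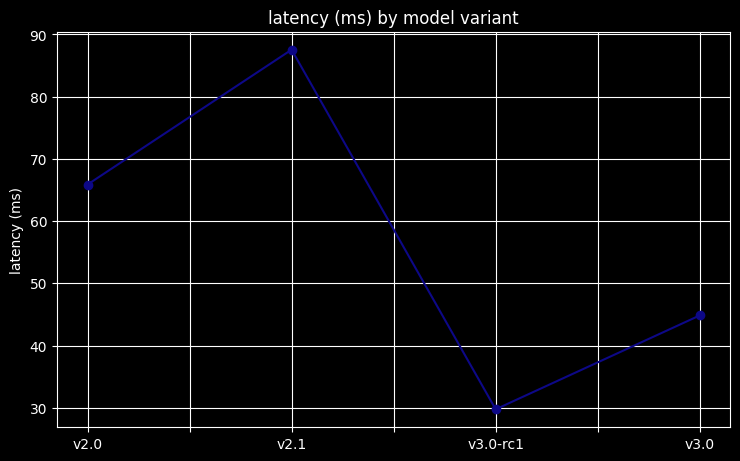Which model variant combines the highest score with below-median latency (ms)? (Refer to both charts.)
v3.0

Chart 2 median latency (ms) ≈ 60; below-median model variants: v3.0-rc1, v3.0. Among those, v3.0 has the highest score (≈ 1).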